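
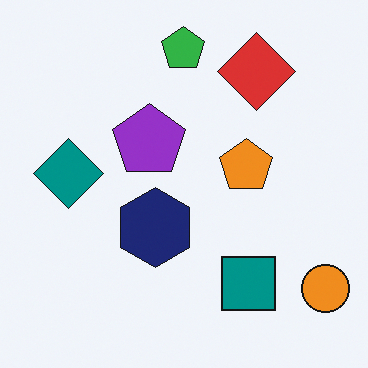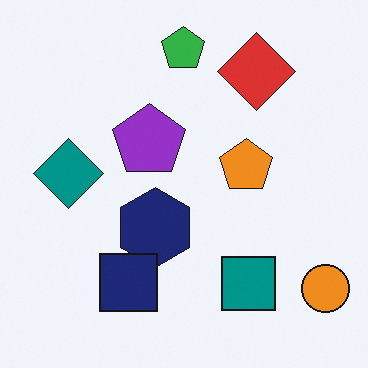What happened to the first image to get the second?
The transformation is: overlaid with an additional navy square.

A navy square appears in the second image that is absent from the first.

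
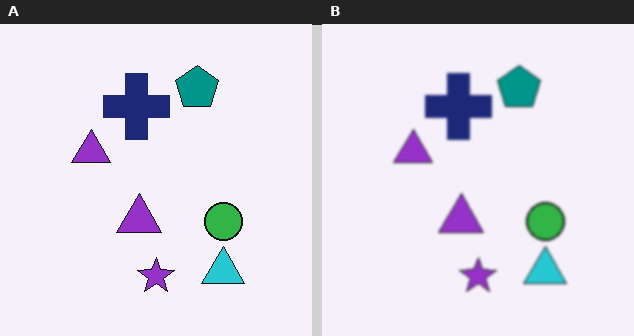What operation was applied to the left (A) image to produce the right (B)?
The image was lightly blurred.

Shape edges and outlines are uniformly softened across the whole image.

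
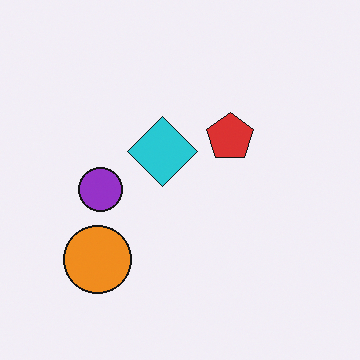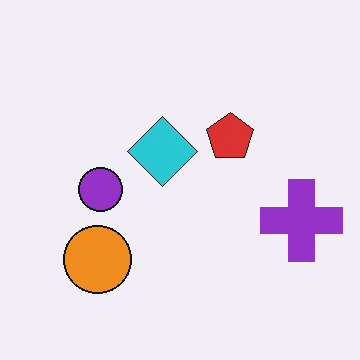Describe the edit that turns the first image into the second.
The transformation is: overlaid with an additional purple cross.

A purple cross appears in the second image that is absent from the first.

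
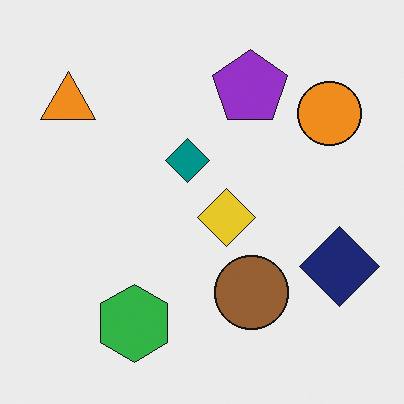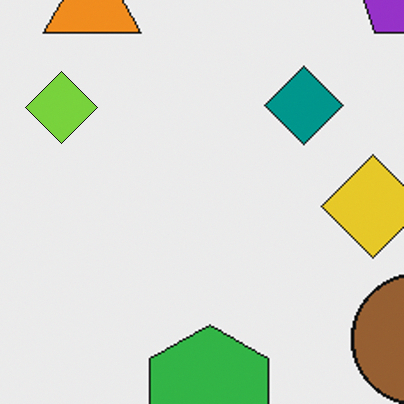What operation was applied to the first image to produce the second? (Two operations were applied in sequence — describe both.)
The second image is the first cropped tightly and scaled back up, then overlaid with an additional lime diamond.

The visible shapes are larger and the field of view is narrower; shapes near the original edges may be partly or wholly outside the frame — a crop-and-rescale. A lime diamond appears in the second image that is absent from the first.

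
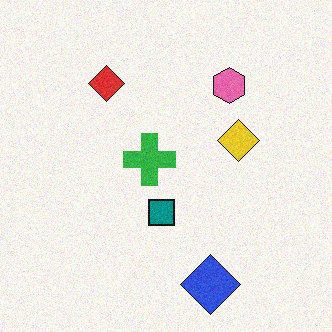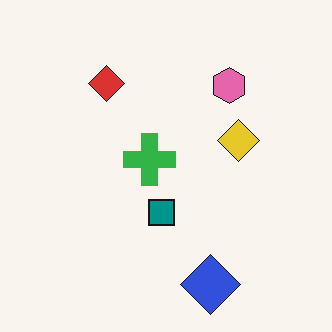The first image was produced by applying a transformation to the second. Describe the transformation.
The image was degraded with a light layer of grain.

Random speckle covers the whole image, including the flat background.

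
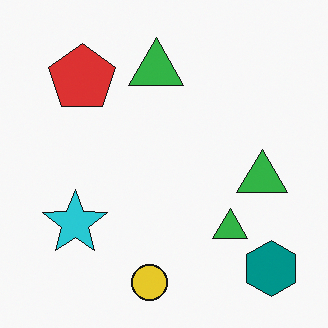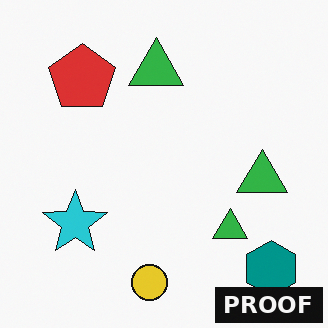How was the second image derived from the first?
This is the original image watermarked with the text "PROOF" in the lower-right corner.

A dark label reading "PROOF" appears in the lower-right corner.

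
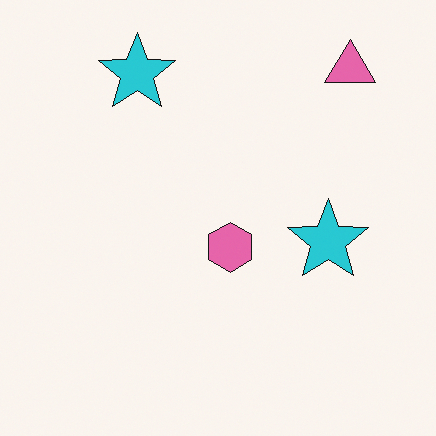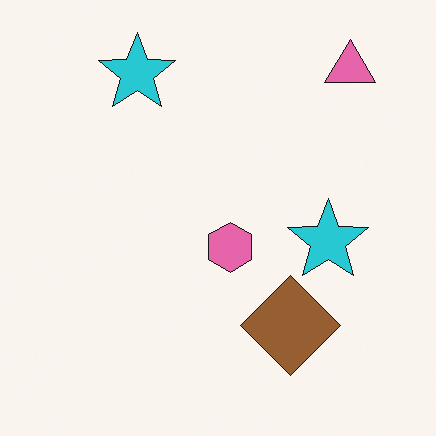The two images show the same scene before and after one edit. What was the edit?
Overlaid with an additional brown diamond.

A brown diamond appears in the second image that is absent from the first.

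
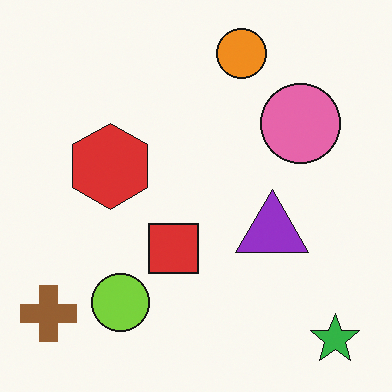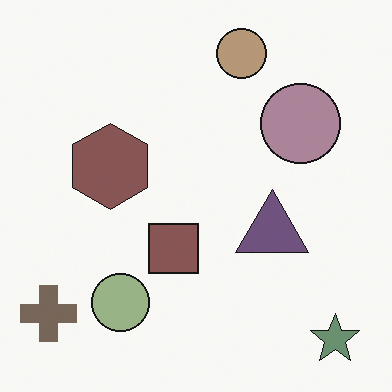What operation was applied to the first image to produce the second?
The second image is the first heavily desaturated.

All colors are more muted and greyish — a global saturation change.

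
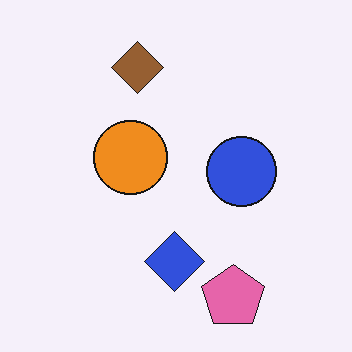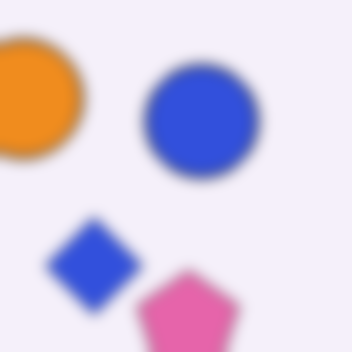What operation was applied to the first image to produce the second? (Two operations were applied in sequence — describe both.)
Cropped to a modestly smaller region and rescaled, then heavily blurred.

The visible shapes are larger and the field of view is narrower; shapes near the original edges may be partly or wholly outside the frame — a crop-and-rescale. Shape edges and outlines are uniformly softened across the whole image.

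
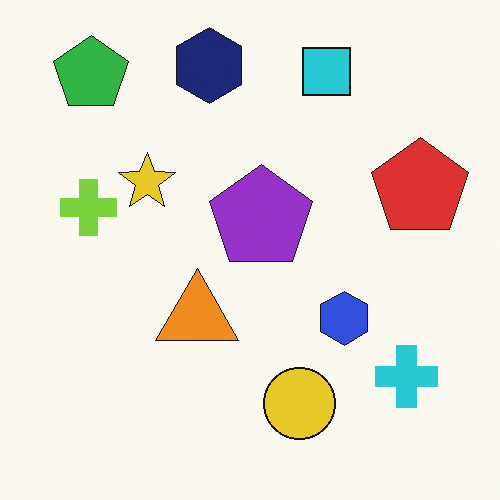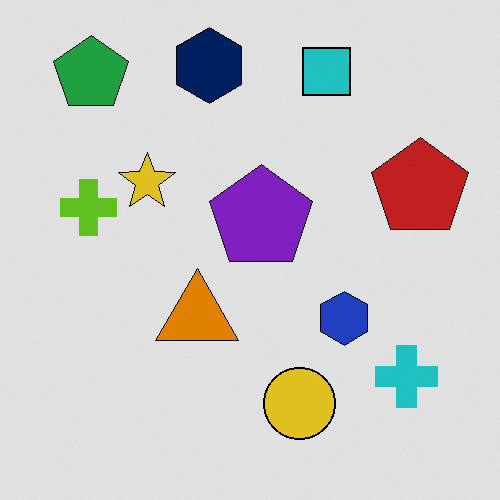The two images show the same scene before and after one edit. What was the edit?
It was posterized to a reduced palette.

Each flat color has snapped to a coarser quantized level — most visibly, the near-white background has dropped to a flat grey.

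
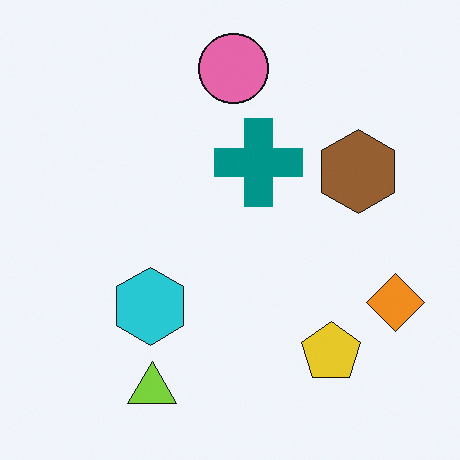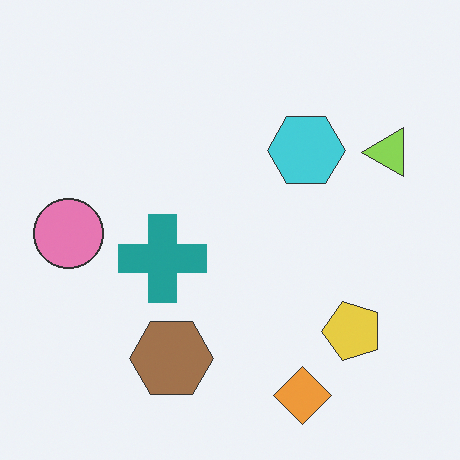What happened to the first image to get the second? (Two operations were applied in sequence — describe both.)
The second image is the first given slightly reduced contrast, then transposed (reflected across the top-left ↔ bottom-right diagonal).

Tones are pushed toward mid-grey across the whole image — a global contrast change. Shapes have swapped their row and column positions — what was in the top-right is now in the bottom-left — a diagonal reflection.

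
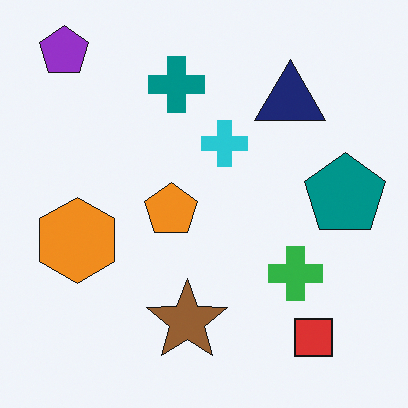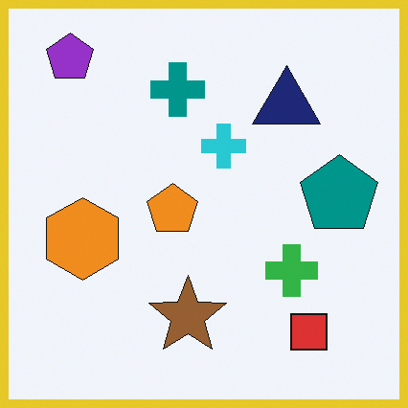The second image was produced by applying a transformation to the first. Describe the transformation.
This is the original image framed with a yellow border.

A solid yellow frame runs around the edge of the second image, with the content slightly shrunk inside it.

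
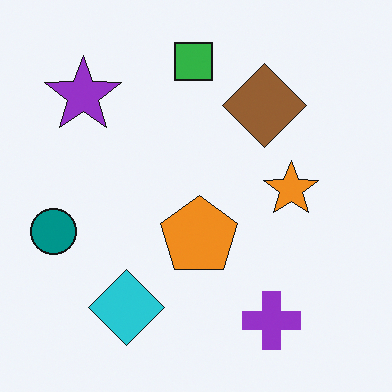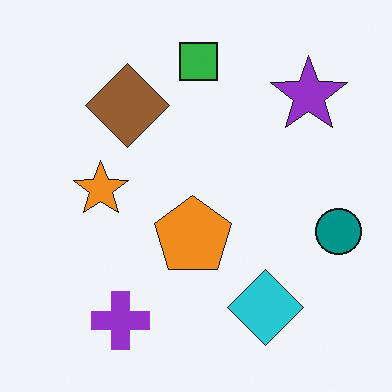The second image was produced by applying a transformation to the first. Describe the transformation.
The image was flipped horizontally (left ↔ right).

The teal circle is in the left of the first image and the right of the second — shapes on opposite sides of the vertical midline have swapped in a mirror flip.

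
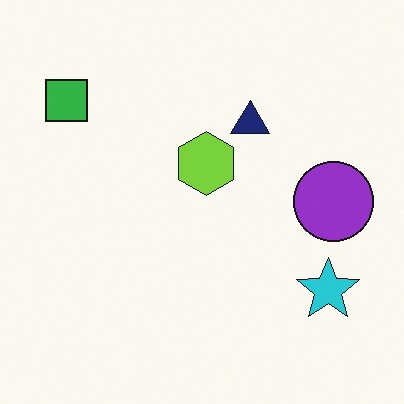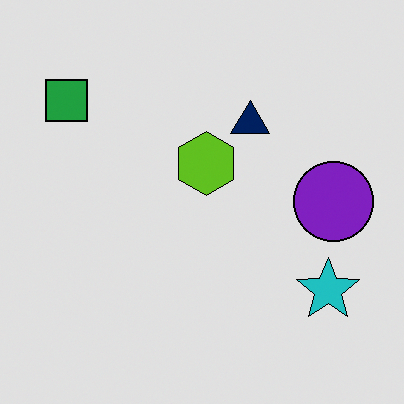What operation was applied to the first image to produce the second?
Posterized to a reduced palette.

Each flat color has snapped to a coarser quantized level — most visibly, the near-white background has dropped to a flat grey.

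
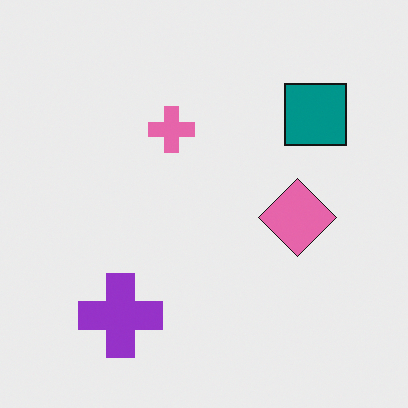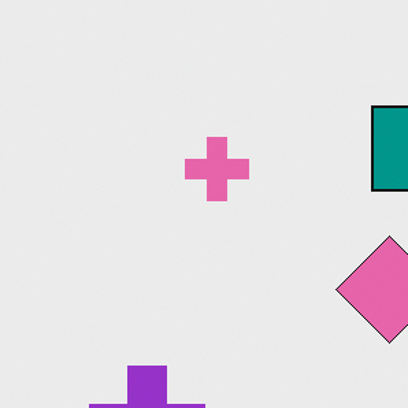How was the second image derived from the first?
Cropped to a modestly smaller region and rescaled.

The visible shapes are larger and the field of view is narrower; shapes near the original edges may be partly or wholly outside the frame — a crop-and-rescale.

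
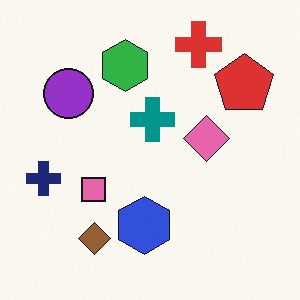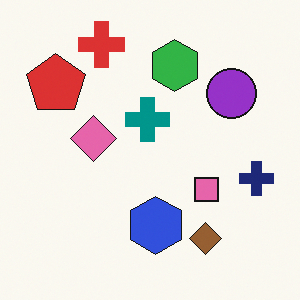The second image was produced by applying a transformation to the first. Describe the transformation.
The transformation is: flipped horizontally (left ↔ right).

The navy cross is in the left of the first image and the right of the second — shapes on opposite sides of the vertical midline have swapped in a mirror flip.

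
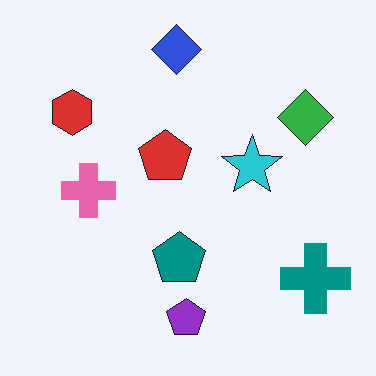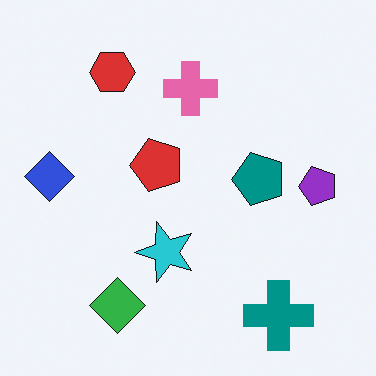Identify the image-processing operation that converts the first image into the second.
It was transposed (reflected across the top-left ↔ bottom-right diagonal).

Shapes have swapped their row and column positions — what was in the top-right is now in the bottom-left — a diagonal reflection.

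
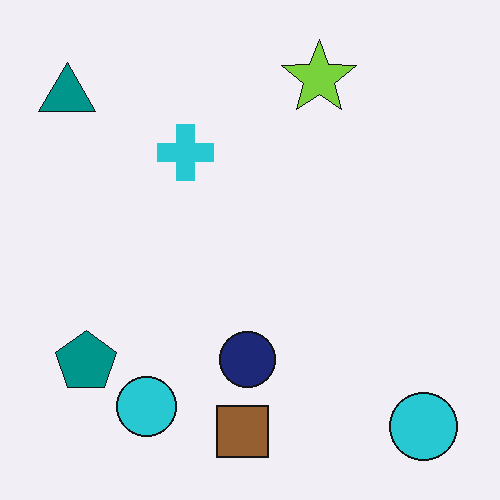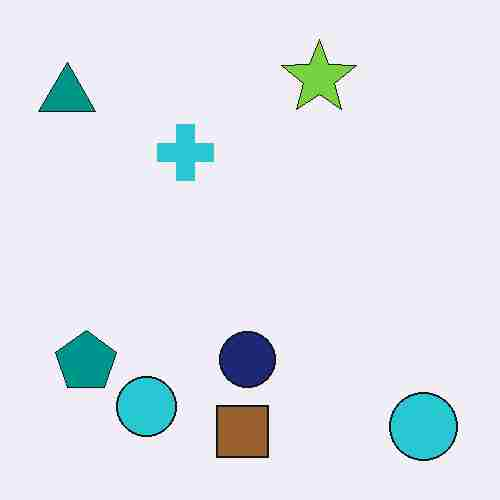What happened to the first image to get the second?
It was heavily JPEG-compressed with obvious blocking artifacts.

Blocky 8×8 compression artifacts appear around shape edges and the flat background shows ringing — characteristic JPEG degradation.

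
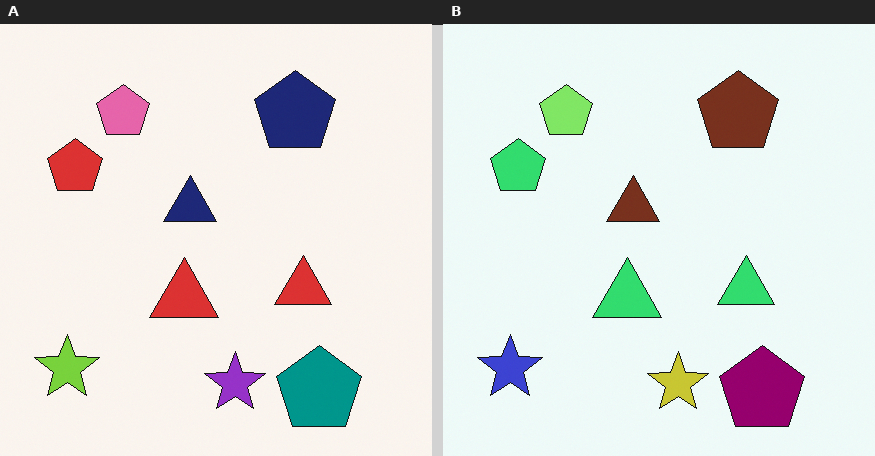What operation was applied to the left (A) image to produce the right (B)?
Hue-shifted through roughly a third of the color wheel.

Every shape's color has rotated by the same amount around the hue wheel — a uniform hue shift.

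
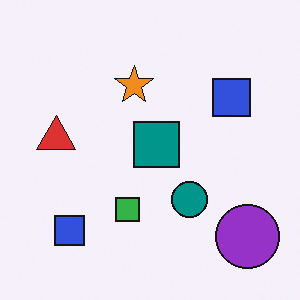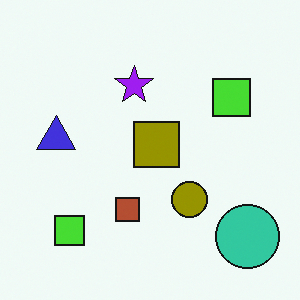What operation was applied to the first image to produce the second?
The transformation is: hue-shifted through roughly half the color wheel.

Every shape's color has rotated by the same amount around the hue wheel — a uniform hue shift.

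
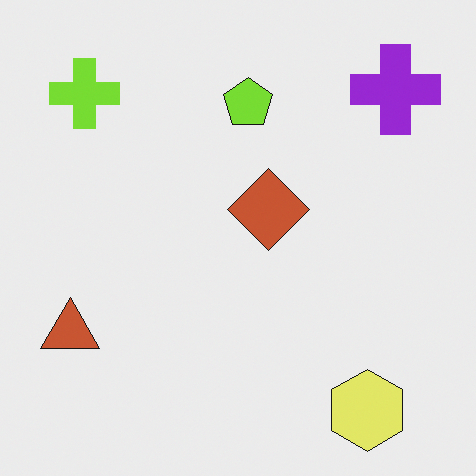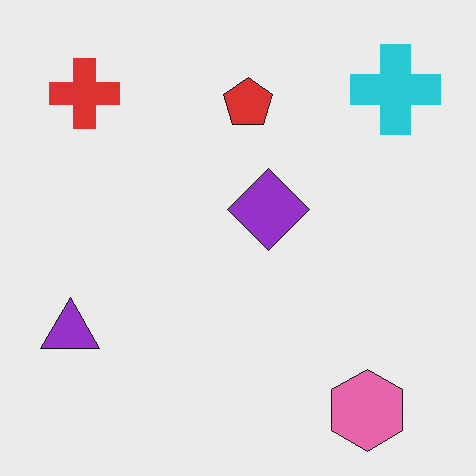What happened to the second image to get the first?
Hue-shifted by a moderate amount.

Every shape's color has rotated by the same amount around the hue wheel — a uniform hue shift.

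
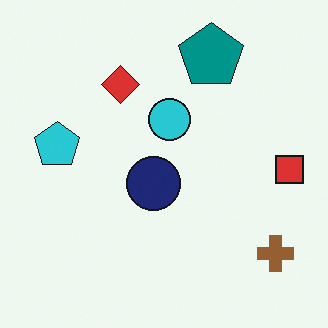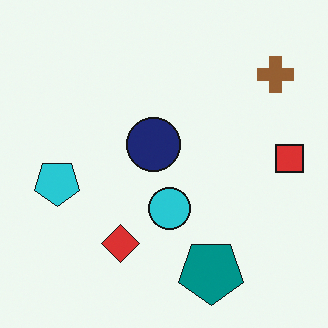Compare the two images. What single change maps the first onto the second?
The second image is the first flipped vertically (top ↔ bottom).

The teal pentagon is in the top of the first image and the bottom of the second — shapes on opposite sides of the horizontal midline have swapped in a mirror flip.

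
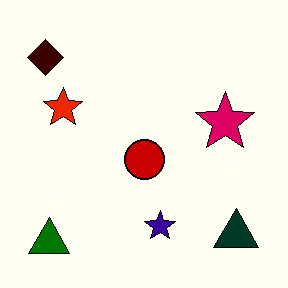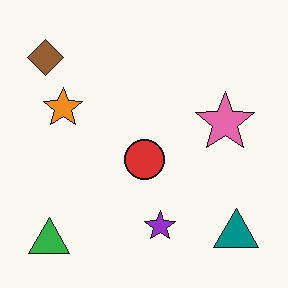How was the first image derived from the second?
Given much higher contrast.

Tones are pushed away from mid-grey across the whole image — a global contrast change.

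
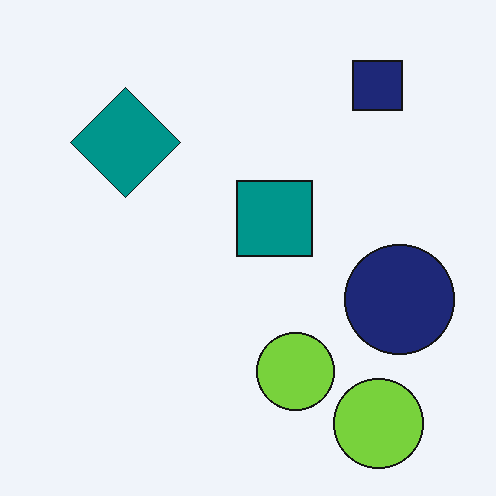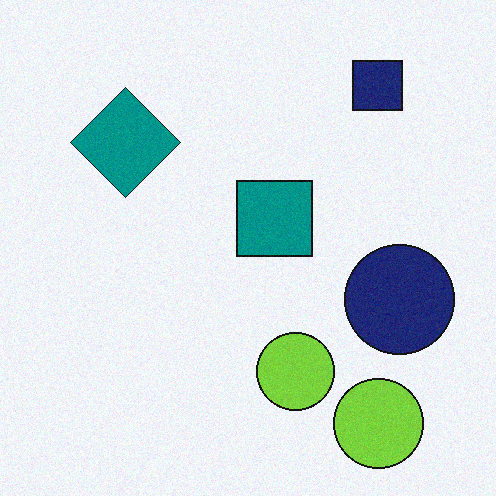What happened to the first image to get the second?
Degraded with subtle gaussian noise.

Random speckle covers the whole image, including the flat background.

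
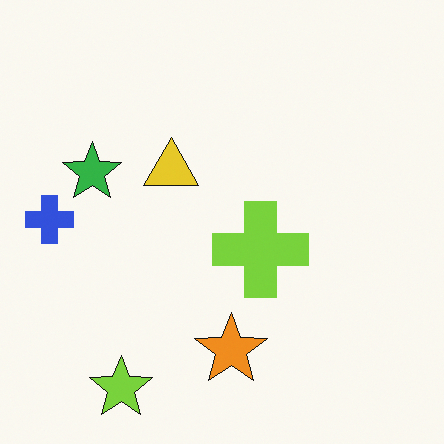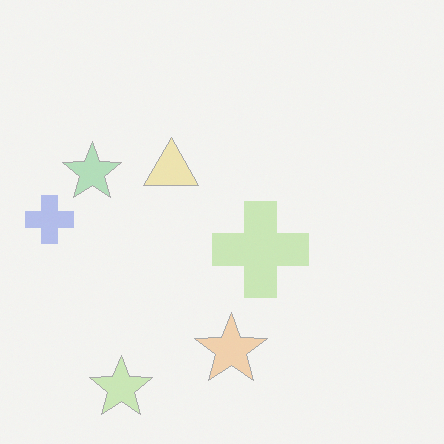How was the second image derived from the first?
The second image is the first washed out (contrast reduced).

Tones are pushed toward mid-grey across the whole image — a global contrast change.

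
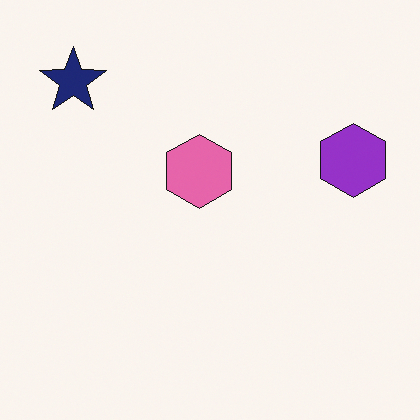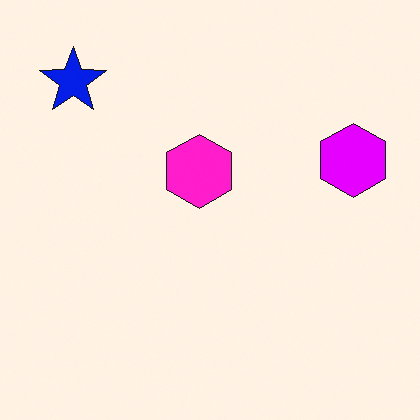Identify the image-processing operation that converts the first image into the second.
The transformation is: made much more vivid (saturation change).

All colors are more vivid — a global saturation change.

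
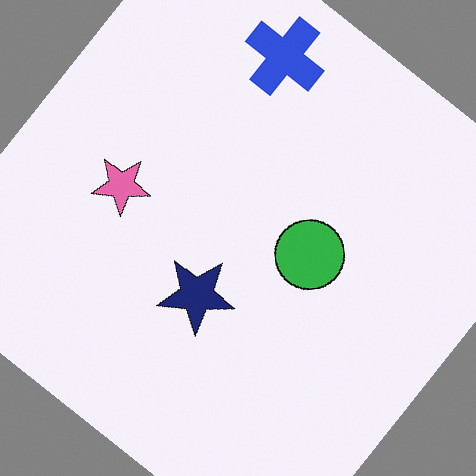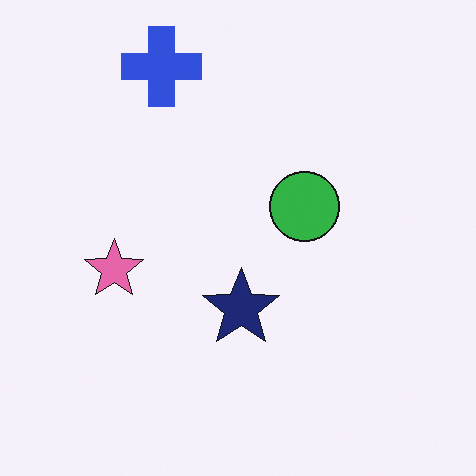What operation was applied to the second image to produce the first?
It was rotated clockwise by a large amount — several tens of degrees.

Every shape is tilted by the same angle and the image corners show triangular fill wedges — a whole-image rotation by a non-right angle.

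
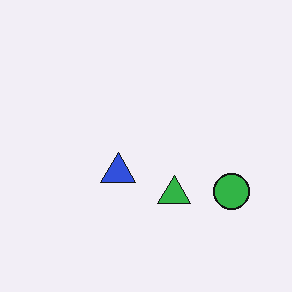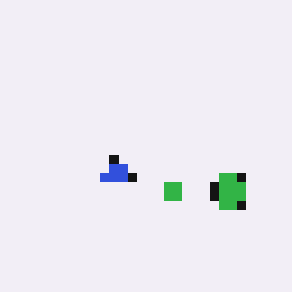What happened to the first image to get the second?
It was coarsely pixelated.

Shapes are reduced to large square blocks; fine edges and outlines are lost — a downscale-then-upscale (mosaic) effect.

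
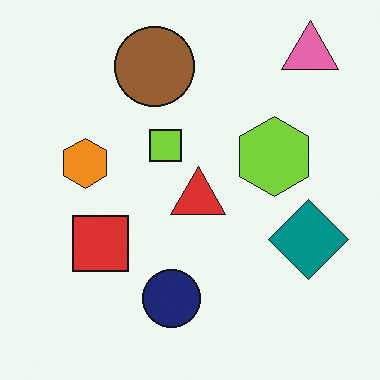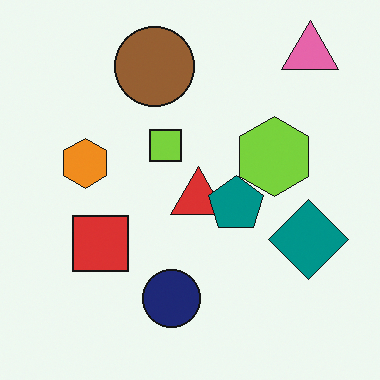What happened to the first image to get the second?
The transformation is: overlaid with an additional teal pentagon.

A teal pentagon appears in the second image that is absent from the first.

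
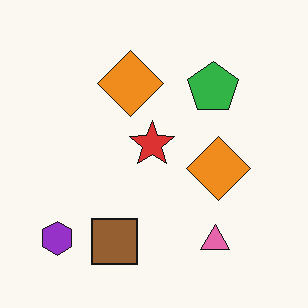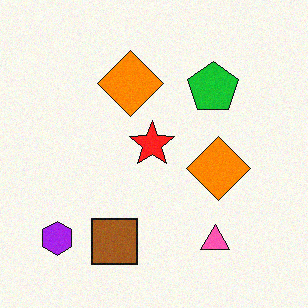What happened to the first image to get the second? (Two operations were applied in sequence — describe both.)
The transformation is: slightly oversaturated, then degraded with a light layer of grain.

All colors are more vivid — a global saturation change. Random speckle covers the whole image, including the flat background.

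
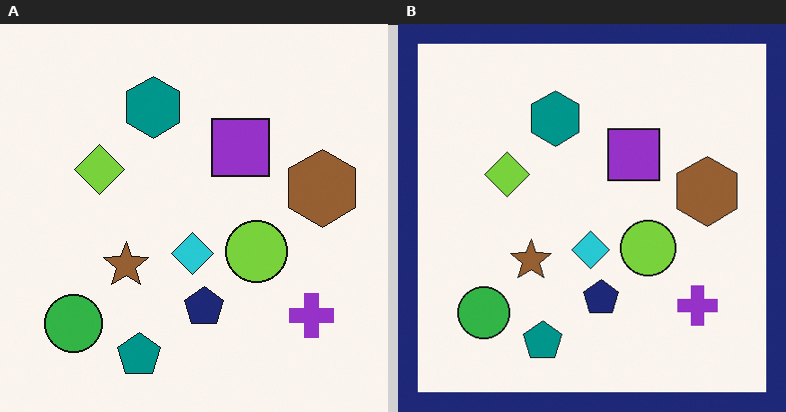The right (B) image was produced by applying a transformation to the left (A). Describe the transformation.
Framed with a navy border.

A solid navy frame runs around the edge of the right (B) image, with the content slightly shrunk inside it.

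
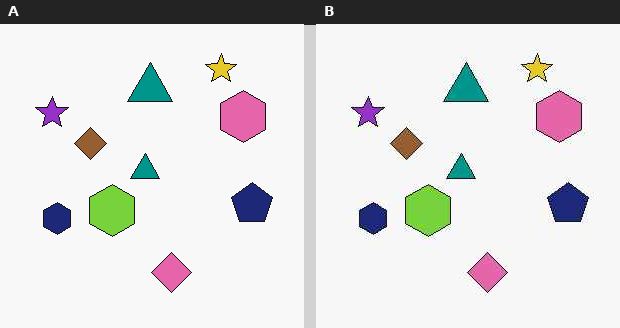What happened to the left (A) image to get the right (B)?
It was JPEG-compressed with visible artifacts.

Blocky 8×8 compression artifacts appear around shape edges and the flat background shows ringing — characteristic JPEG degradation.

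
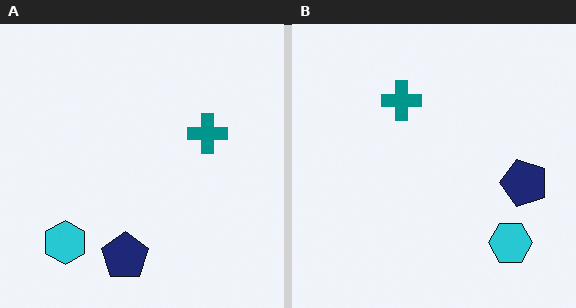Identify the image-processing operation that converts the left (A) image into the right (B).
The transformation is: rotated 90° counter-clockwise.

The cyan hexagon sits in the bottom-left of the left (A) image and the bottom-right of the right (B) — consistent with a whole-image 90° counter-clockwise rotation.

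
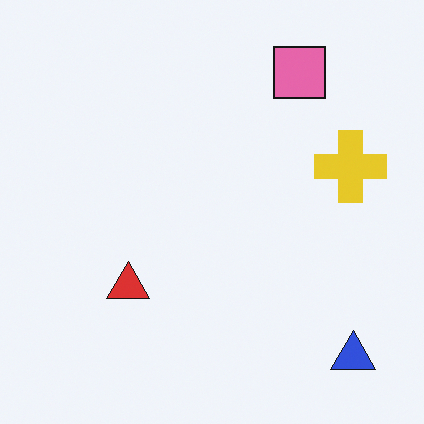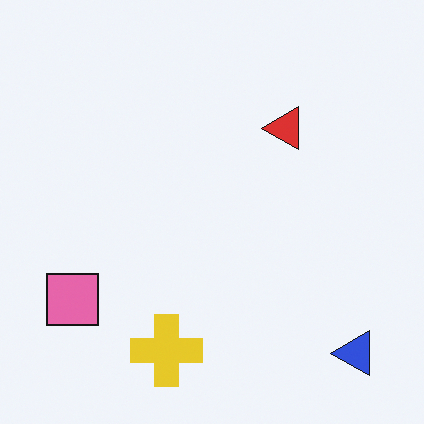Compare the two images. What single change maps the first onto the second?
Transposed (reflected across the top-left ↔ bottom-right diagonal).

Shapes have swapped their row and column positions — what was in the top-right is now in the bottom-left — a diagonal reflection.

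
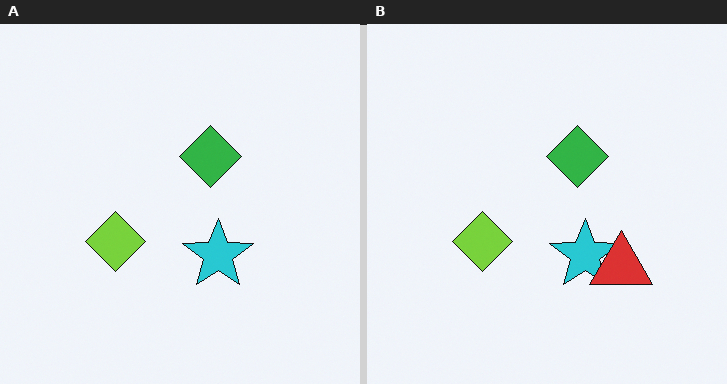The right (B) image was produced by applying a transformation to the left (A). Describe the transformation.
The right (B) image is the left (A) overlaid with an additional red triangle.

A red triangle appears in the right (B) image that is absent from the left (A).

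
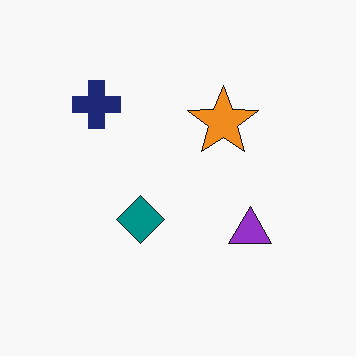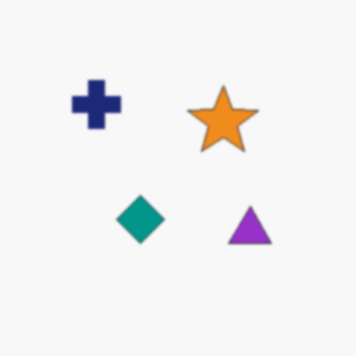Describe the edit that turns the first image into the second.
It was slightly softened.

Shape edges and outlines are uniformly softened across the whole image.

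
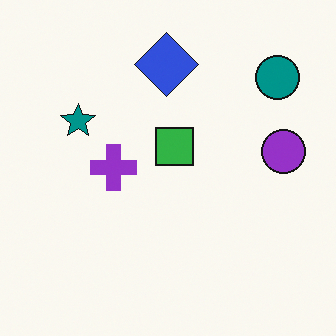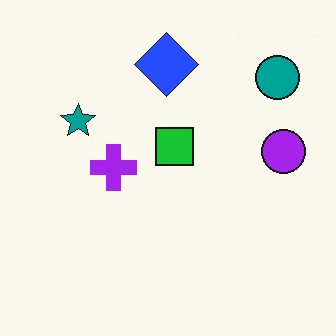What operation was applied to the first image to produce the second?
The second image is the first slightly oversaturated.

All colors are more vivid — a global saturation change.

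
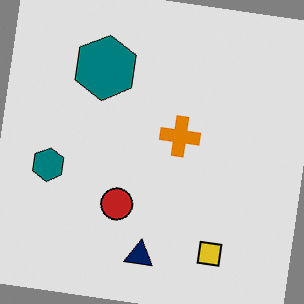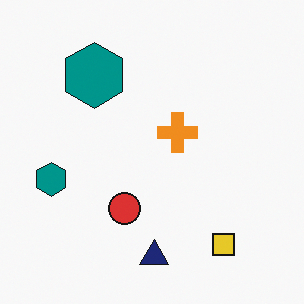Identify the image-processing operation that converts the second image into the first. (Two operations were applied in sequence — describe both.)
This is the original image rotated clockwise by a few degrees, then moderately posterized.

Every shape is tilted by the same angle and the image corners show triangular fill wedges — a whole-image rotation by a non-right angle. Each flat color has snapped to a coarser quantized level — most visibly, the near-white background has dropped to a flat grey.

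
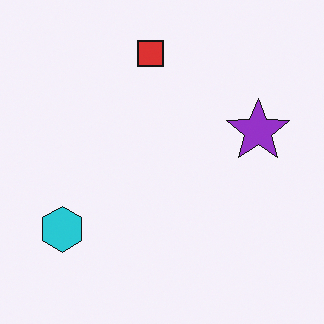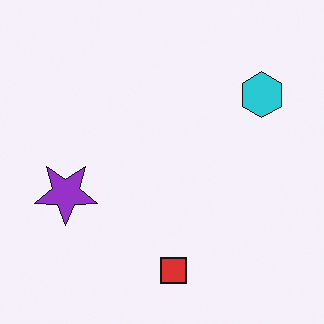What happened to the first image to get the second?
The transformation is: rotated 180°.

The cyan hexagon sits in the bottom-left of the first image and the top-right of the second — consistent with a whole-image 180° rotation.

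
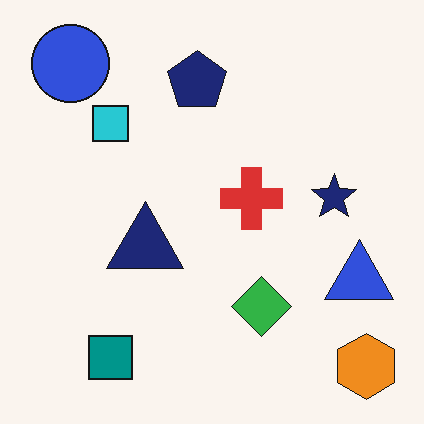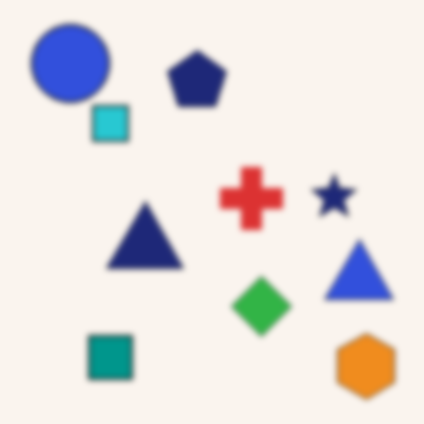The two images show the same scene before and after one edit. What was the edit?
The image was moderately blurred.

Shape edges and outlines are uniformly softened across the whole image.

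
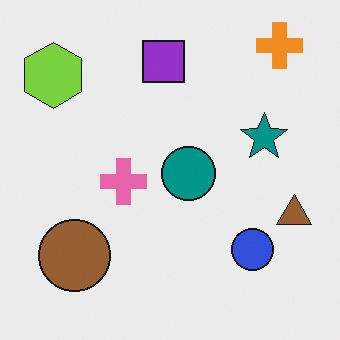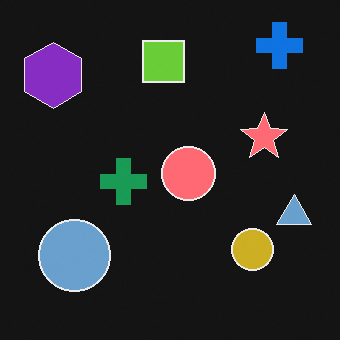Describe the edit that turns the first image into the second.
The transformation is: color-inverted (negative).

The light background has become dark and every shape's color is its complement — a photographic negative.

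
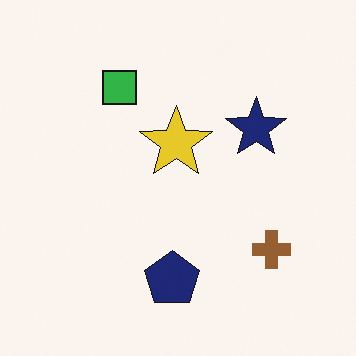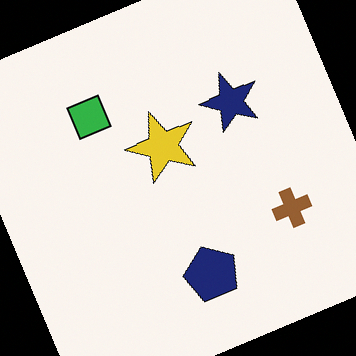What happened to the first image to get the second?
The image was rotated counter-clockwise by a clearly visible amount.

Every shape is tilted by the same angle and the image corners show triangular fill wedges — a whole-image rotation by a non-right angle.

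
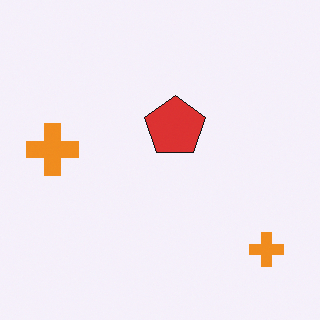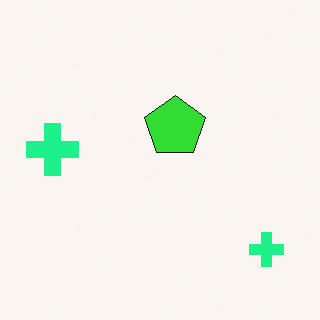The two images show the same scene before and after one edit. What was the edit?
It was hue-shifted noticeably.

Every shape's color has rotated by the same amount around the hue wheel — a uniform hue shift.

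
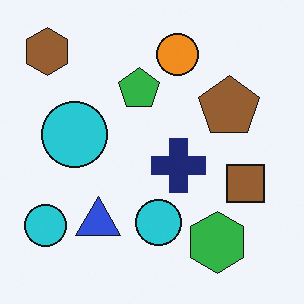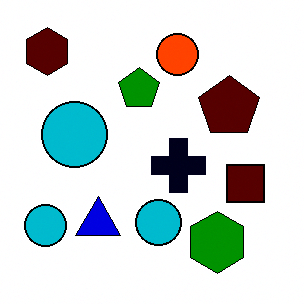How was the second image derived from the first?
It was given much higher contrast.

Tones are pushed away from mid-grey across the whole image — a global contrast change.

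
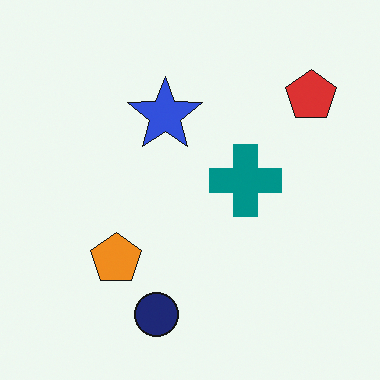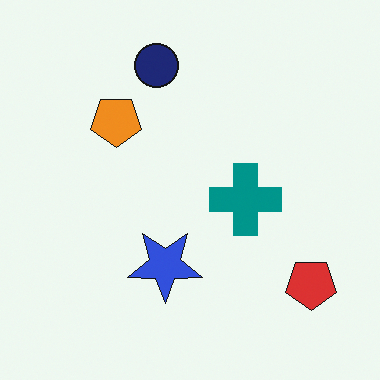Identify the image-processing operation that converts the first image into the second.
The image was flipped vertically (top ↔ bottom).

The navy circle is in the bottom of the first image and the top of the second — shapes on opposite sides of the horizontal midline have swapped in a mirror flip.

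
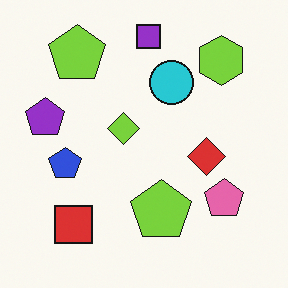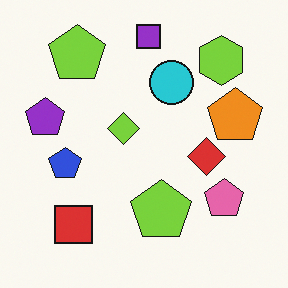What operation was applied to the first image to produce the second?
It was overlaid with an additional orange pentagon.

An orange pentagon appears in the second image that is absent from the first.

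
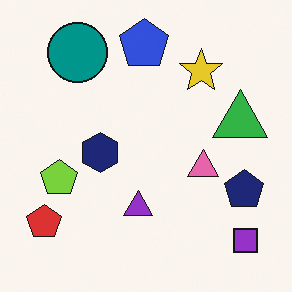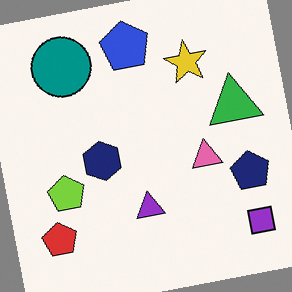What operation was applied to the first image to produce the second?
Rotated counter-clockwise by a few degrees.

Every shape is tilted by the same angle and the image corners show triangular fill wedges — a whole-image rotation by a non-right angle.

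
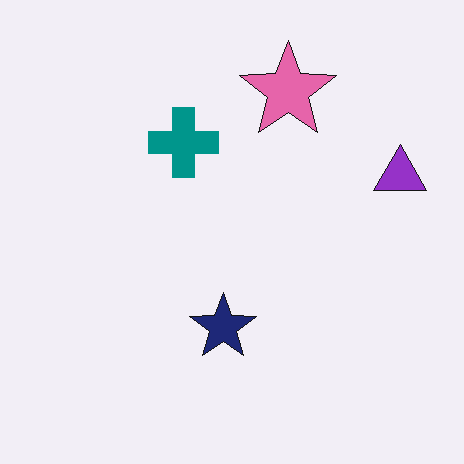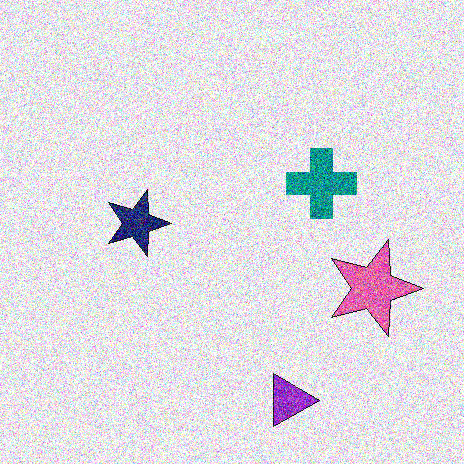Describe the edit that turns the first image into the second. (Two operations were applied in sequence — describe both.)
This is the original image degraded with strong gaussian noise, then rotated 90° clockwise.

Random speckle covers the whole image, including the flat background. The purple triangle sits in the right of the first image and the bottom of the second — consistent with a whole-image 90° clockwise rotation.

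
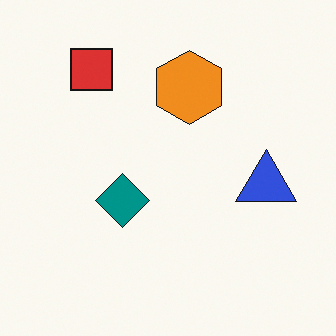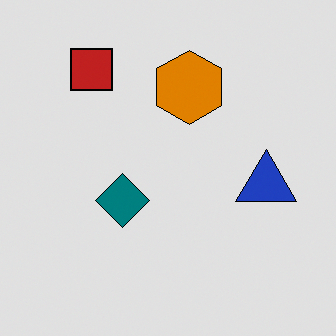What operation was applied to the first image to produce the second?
The transformation is: posterized to a reduced palette.

Each flat color has snapped to a coarser quantized level — most visibly, the near-white background has dropped to a flat grey.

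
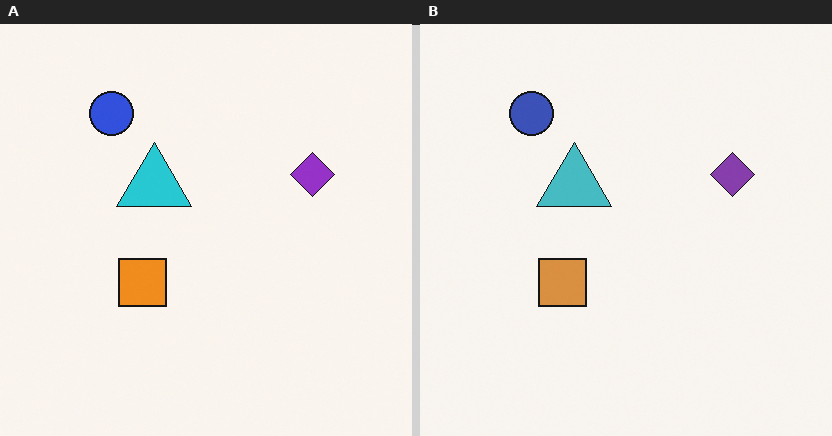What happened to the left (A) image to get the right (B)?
Slightly desaturated.

All colors are more muted and greyish — a global saturation change.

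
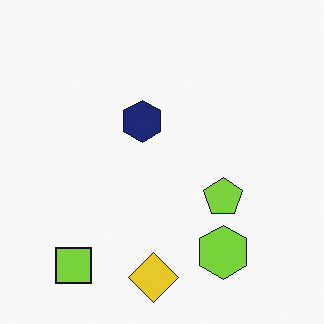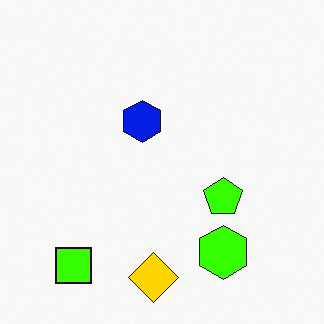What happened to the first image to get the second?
The second image is the first made much more vivid (saturation change).

All colors are more vivid — a global saturation change.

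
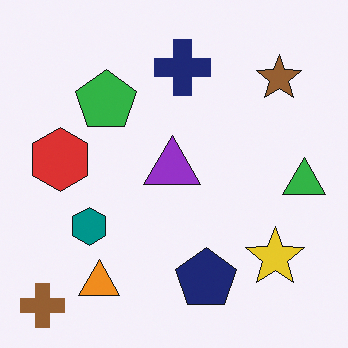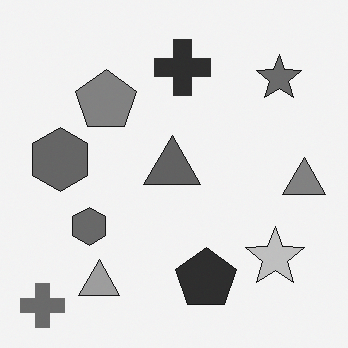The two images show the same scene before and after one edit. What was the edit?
This is the original image converted to grayscale.

All color is removed — every shape is now a shade of grey.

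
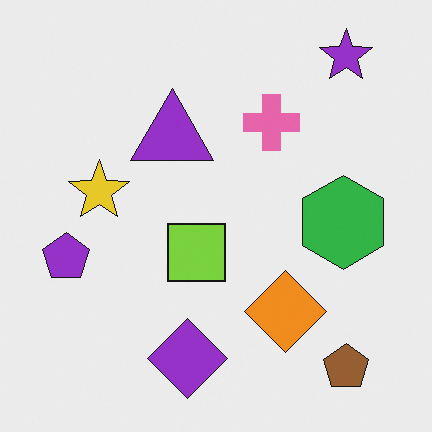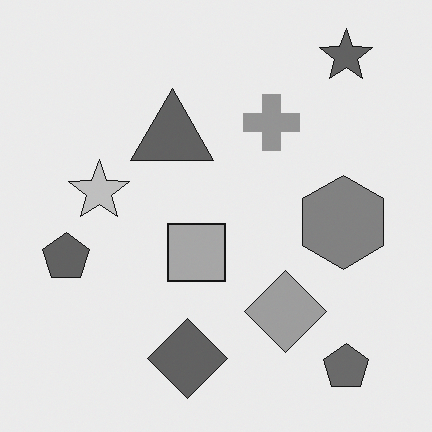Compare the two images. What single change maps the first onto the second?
The transformation is: converted to grayscale.

All color is removed — every shape is now a shade of grey.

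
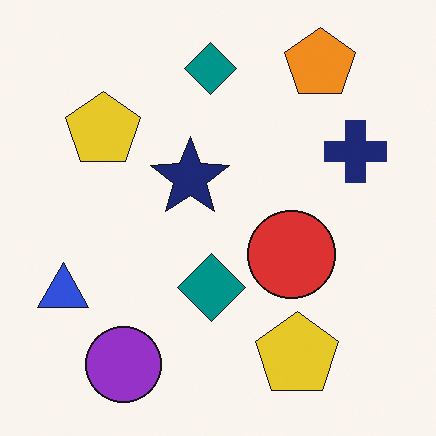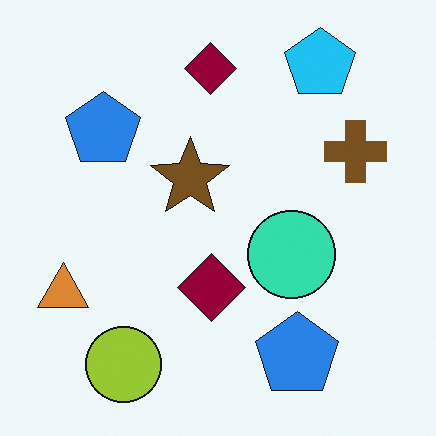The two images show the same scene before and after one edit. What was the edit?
The second image is the first hue-shifted through roughly half the color wheel.

Every shape's color has rotated by the same amount around the hue wheel — a uniform hue shift.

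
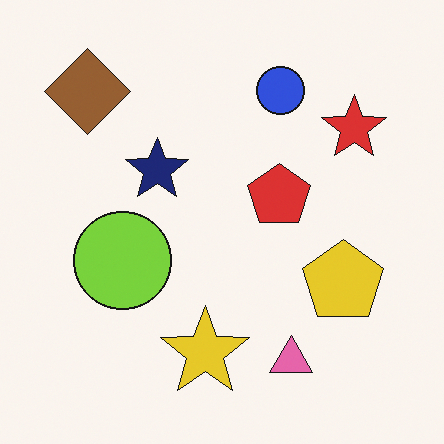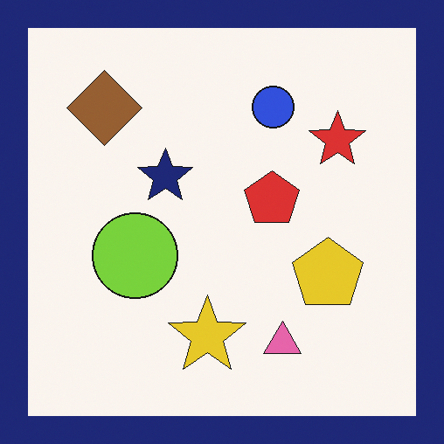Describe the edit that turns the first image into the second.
The second image is the first framed with a navy border.

A solid navy frame runs around the edge of the second image, with the content slightly shrunk inside it.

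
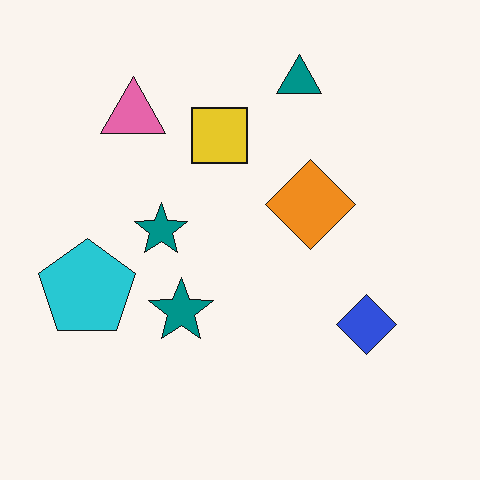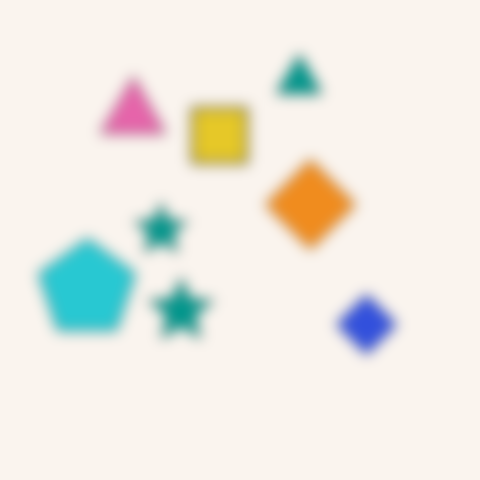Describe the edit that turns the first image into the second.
The transformation is: strongly gaussian-blurred.

Shape edges and outlines are uniformly softened across the whole image.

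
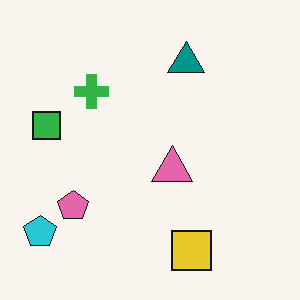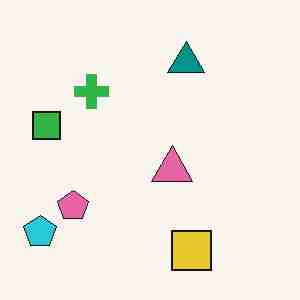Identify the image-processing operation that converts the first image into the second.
The transformation is: heavily JPEG-compressed with obvious blocking artifacts.

Blocky 8×8 compression artifacts appear around shape edges and the flat background shows ringing — characteristic JPEG degradation.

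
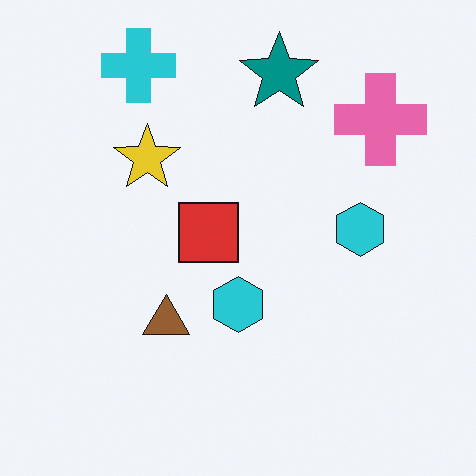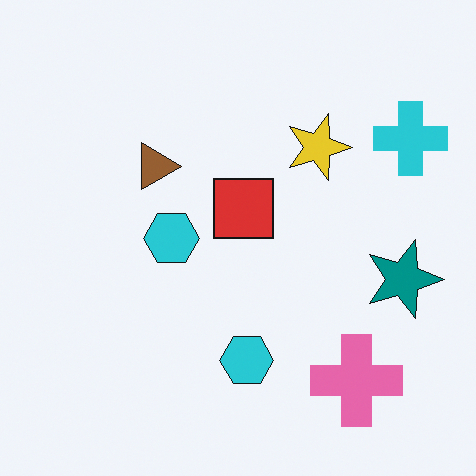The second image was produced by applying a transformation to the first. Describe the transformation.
This is the original image rotated 90° clockwise.

The cyan cross sits in the top-left of the first image and the top-right of the second — consistent with a whole-image 90° clockwise rotation.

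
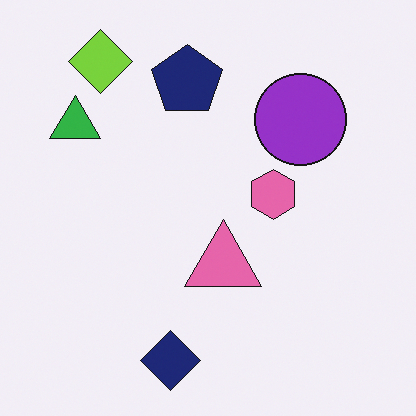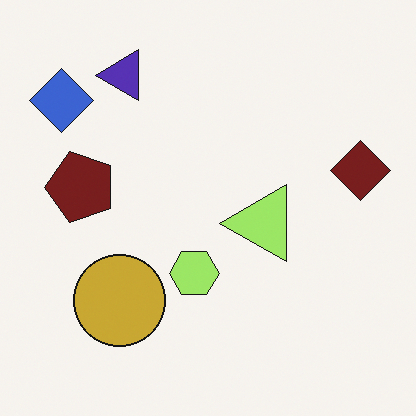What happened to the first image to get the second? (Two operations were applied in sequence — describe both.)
The transformation is: hue-shifted through roughly a third of the color wheel, then transposed (reflected across the top-left ↔ bottom-right diagonal).

Every shape's color has rotated by the same amount around the hue wheel — a uniform hue shift. Shapes have swapped their row and column positions — what was in the top-right is now in the bottom-left — a diagonal reflection.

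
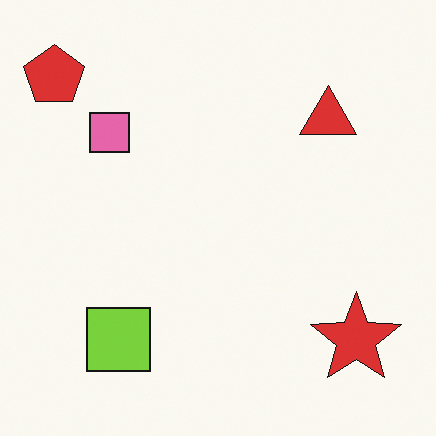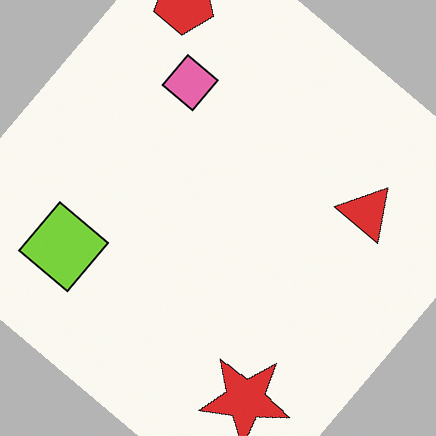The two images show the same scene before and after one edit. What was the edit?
Rotated clockwise by a large amount — several tens of degrees.

Every shape is tilted by the same angle and the image corners show triangular fill wedges — a whole-image rotation by a non-right angle.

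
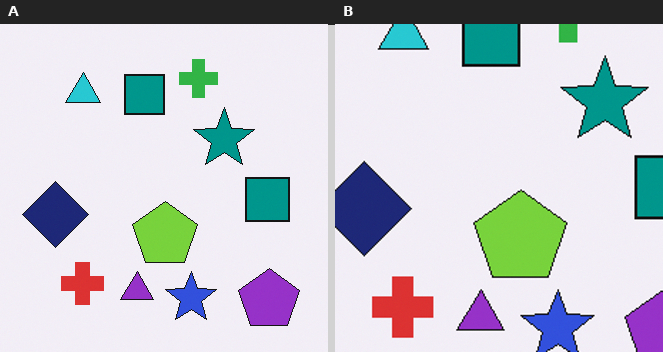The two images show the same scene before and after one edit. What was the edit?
Cropped to a modestly smaller region and rescaled.

The visible shapes are larger and the field of view is narrower; shapes near the original edges may be partly or wholly outside the frame — a crop-and-rescale.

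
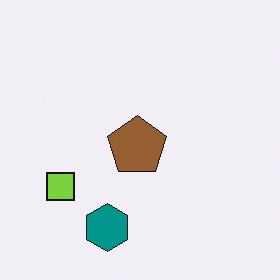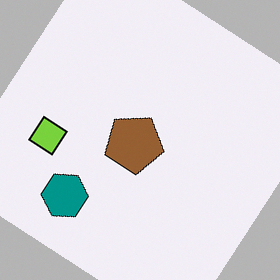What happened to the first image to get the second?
This is the original image rotated clockwise by a large amount — several tens of degrees.

Every shape is tilted by the same angle and the image corners show triangular fill wedges — a whole-image rotation by a non-right angle.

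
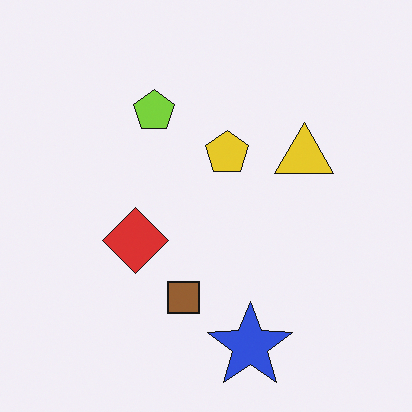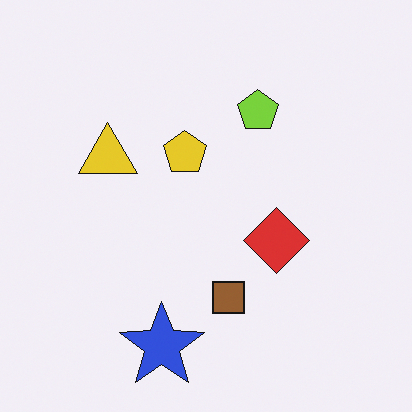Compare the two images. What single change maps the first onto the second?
Flipped horizontally (left ↔ right).

The yellow triangle is in the right of the first image and the left of the second — shapes on opposite sides of the vertical midline have swapped in a mirror flip.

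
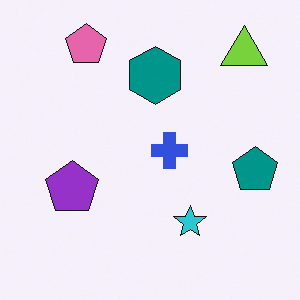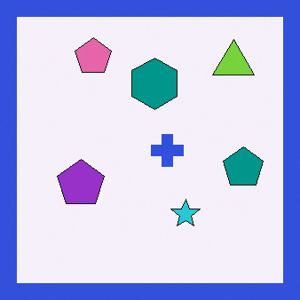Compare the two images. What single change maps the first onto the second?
It was framed with a blue border.

A solid blue frame runs around the edge of the second image, with the content slightly shrunk inside it.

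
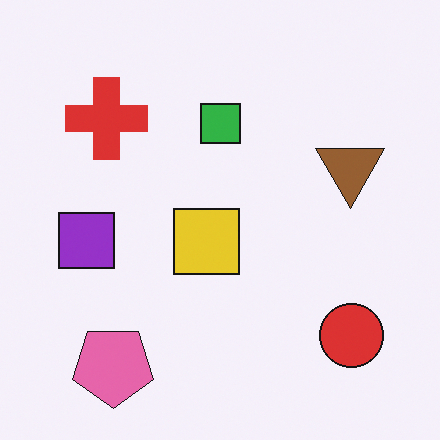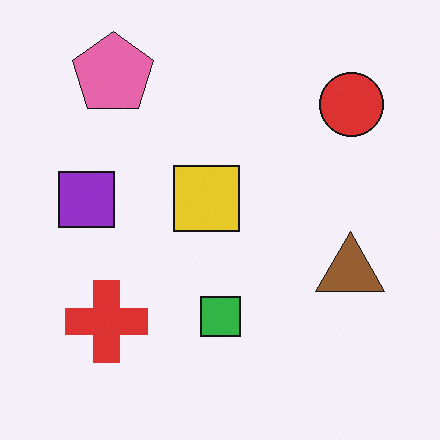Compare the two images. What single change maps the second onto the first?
The image was flipped vertically (top ↔ bottom).

The pink pentagon is in the top-left of the second image and the bottom-left of the first — shapes on opposite sides of the horizontal midline have swapped in a mirror flip.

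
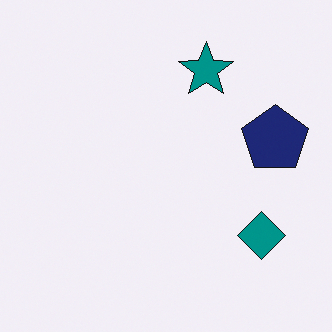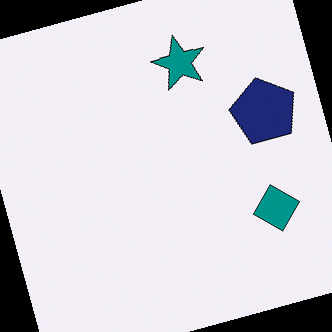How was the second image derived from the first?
It was rotated counter-clockwise by a moderate amount.

Every shape is tilted by the same angle and the image corners show triangular fill wedges — a whole-image rotation by a non-right angle.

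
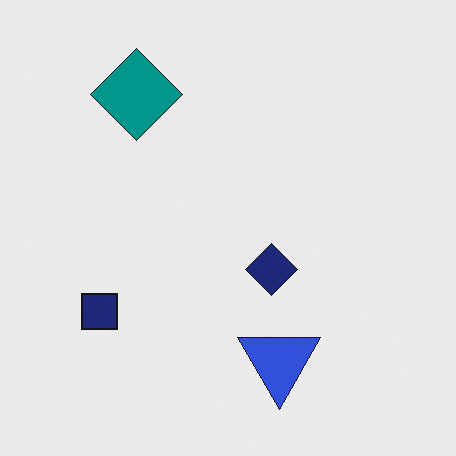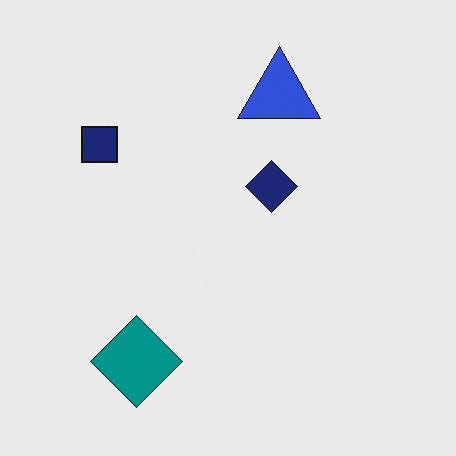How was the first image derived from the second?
This is the original image flipped vertically (top ↔ bottom).

The blue triangle is in the top of the second image and the bottom of the first — shapes on opposite sides of the horizontal midline have swapped in a mirror flip.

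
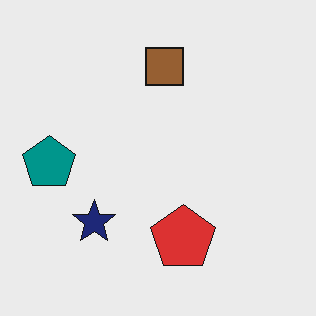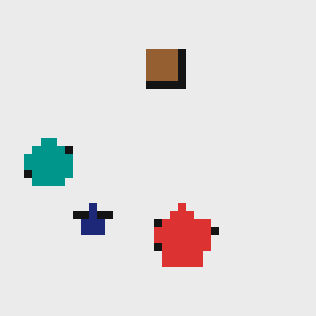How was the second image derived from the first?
This is the original image moderately pixelated.

Shapes are reduced to large square blocks; fine edges and outlines are lost — a downscale-then-upscale (mosaic) effect.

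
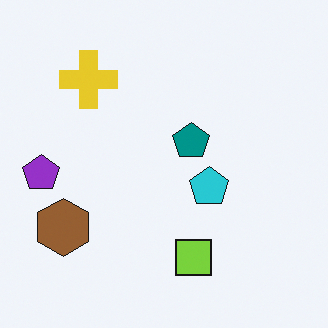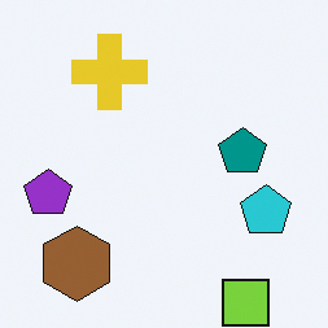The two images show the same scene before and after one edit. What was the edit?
The image was cropped to a modestly smaller region and rescaled.

The visible shapes are larger and the field of view is narrower; shapes near the original edges may be partly or wholly outside the frame — a crop-and-rescale.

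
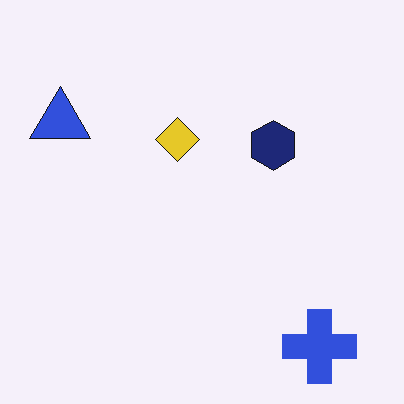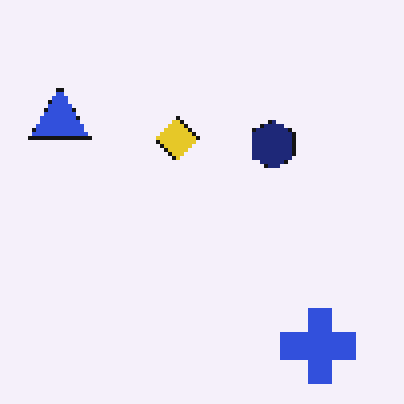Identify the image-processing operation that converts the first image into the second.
The transformation is: lightly pixelated (a mild mosaic effect).

Shapes are reduced to large square blocks; fine edges and outlines are lost — a downscale-then-upscale (mosaic) effect.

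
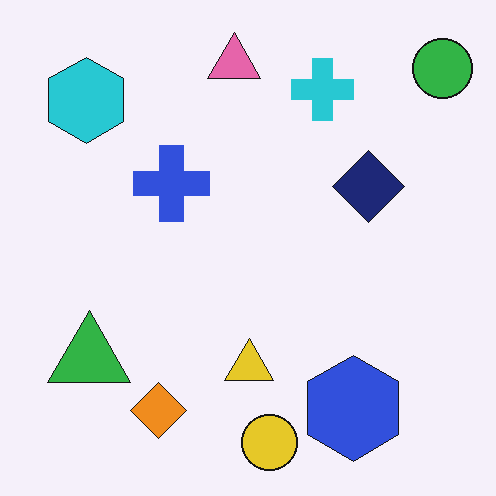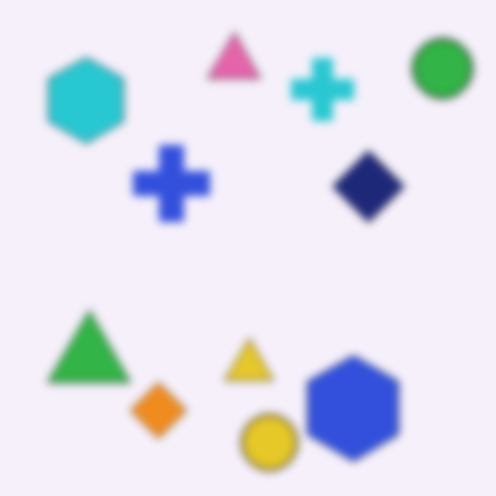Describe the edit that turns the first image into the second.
The transformation is: moderately blurred.

Shape edges and outlines are uniformly softened across the whole image.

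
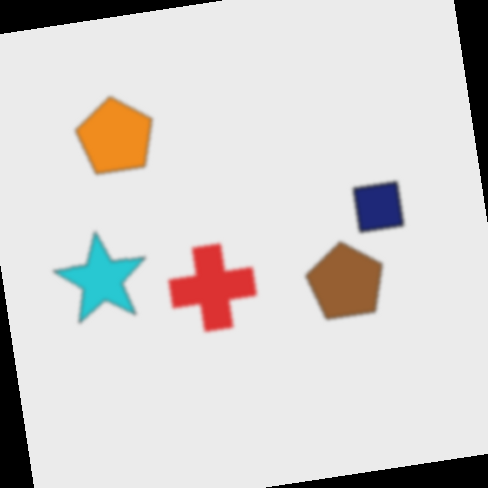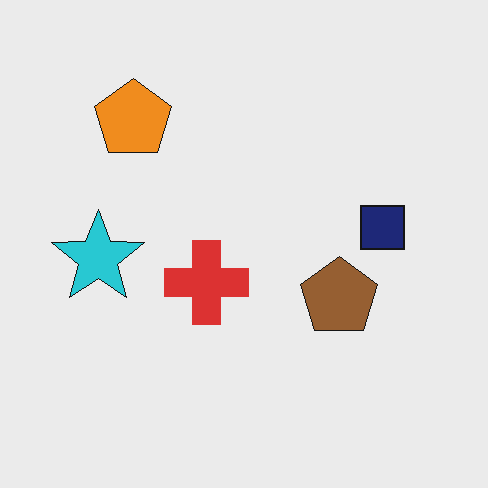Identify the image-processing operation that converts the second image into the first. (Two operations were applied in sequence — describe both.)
The first image is the second slightly softened, then rotated counter-clockwise by a small amount.

Shape edges and outlines are uniformly softened across the whole image. Every shape is tilted by the same angle and the image corners show triangular fill wedges — a whole-image rotation by a non-right angle.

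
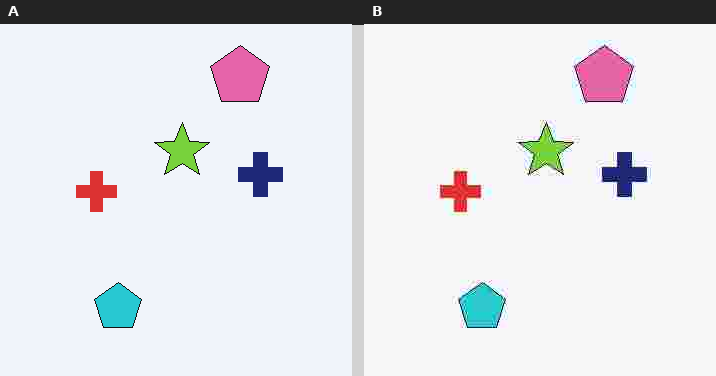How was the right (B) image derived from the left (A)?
The right (B) image is the left (A) heavily JPEG-compressed with obvious blocking artifacts.

Blocky 8×8 compression artifacts appear around shape edges and the flat background shows ringing — characteristic JPEG degradation.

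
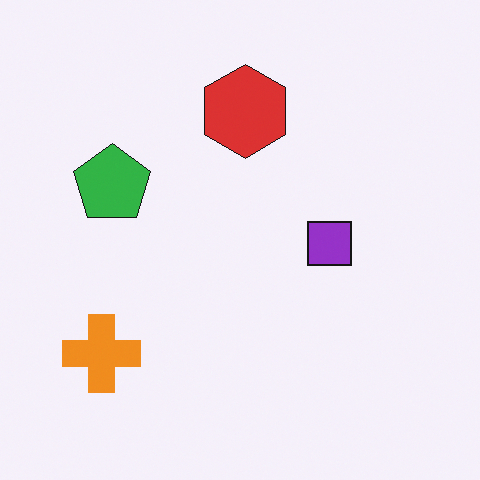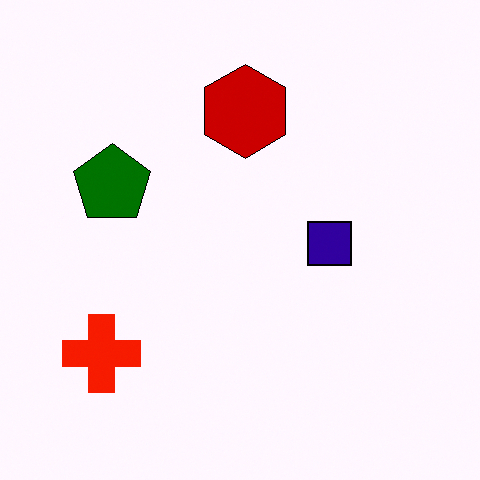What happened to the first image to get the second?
The second image is the first given much higher contrast.

Tones are pushed away from mid-grey across the whole image — a global contrast change.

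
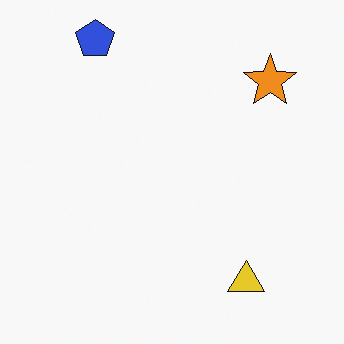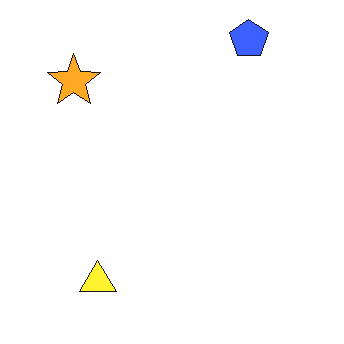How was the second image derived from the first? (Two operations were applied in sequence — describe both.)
Brightened a little, then flipped horizontally (left ↔ right).

Every pixel — background and shapes alike — is uniformly brightened. The orange star is in the top-right of the first image and the top-left of the second — shapes on opposite sides of the vertical midline have swapped in a mirror flip.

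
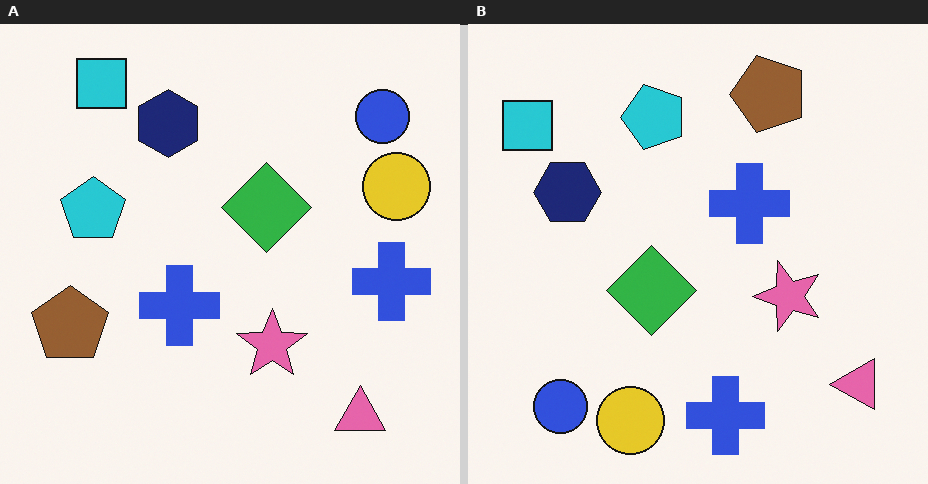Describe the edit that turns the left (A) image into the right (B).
This is the original image transposed (reflected across the top-left ↔ bottom-right diagonal).

Shapes have swapped their row and column positions — what was in the top-right is now in the bottom-left — a diagonal reflection.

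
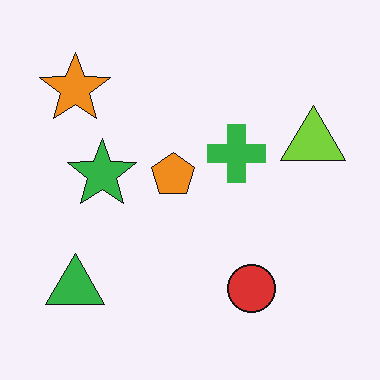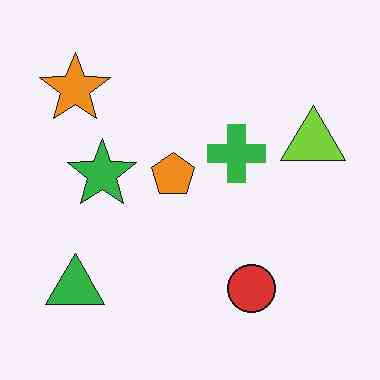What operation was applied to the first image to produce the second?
This is the original image JPEG-compressed with visible artifacts.

Blocky 8×8 compression artifacts appear around shape edges and the flat background shows ringing — characteristic JPEG degradation.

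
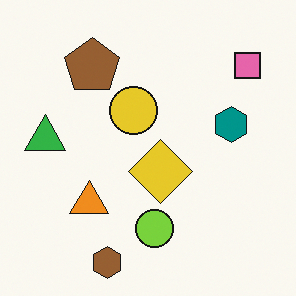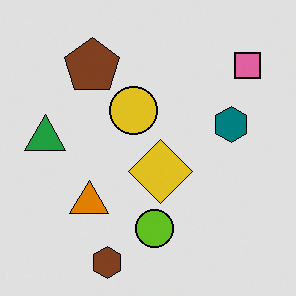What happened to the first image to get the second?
Moderately posterized.

Each flat color has snapped to a coarser quantized level — most visibly, the near-white background has dropped to a flat grey.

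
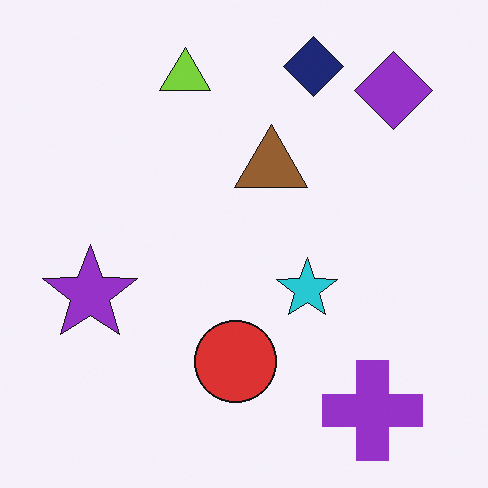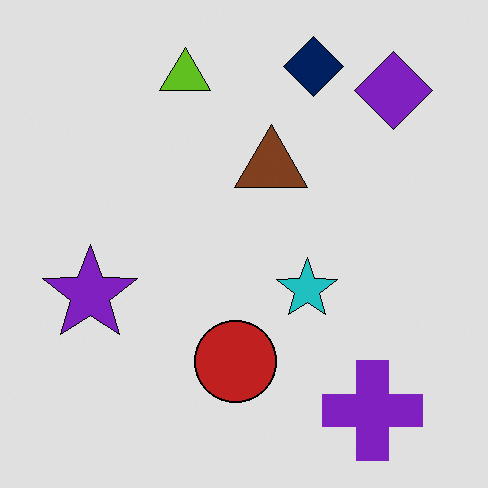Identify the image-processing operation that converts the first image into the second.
The transformation is: posterized to a reduced palette.

Each flat color has snapped to a coarser quantized level — most visibly, the near-white background has dropped to a flat grey.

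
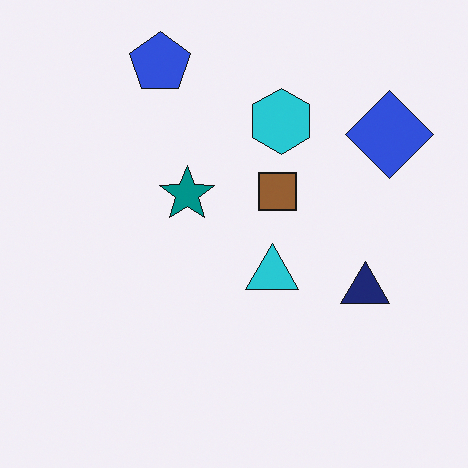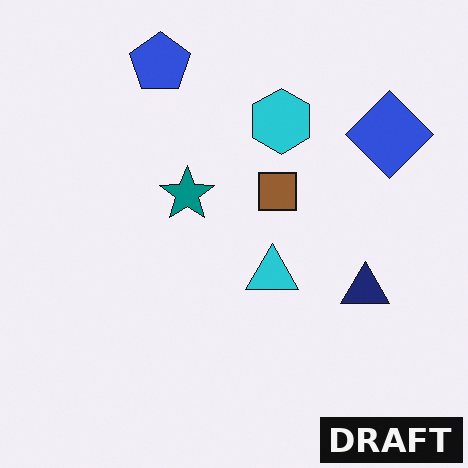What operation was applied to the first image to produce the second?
Watermarked with the text "DRAFT" in the lower-right corner.

A dark label reading "DRAFT" appears in the lower-right corner.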